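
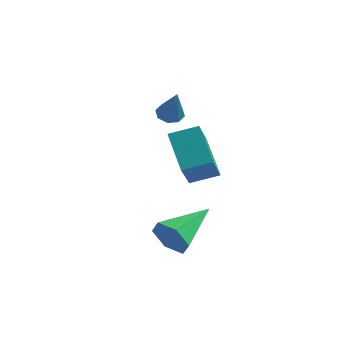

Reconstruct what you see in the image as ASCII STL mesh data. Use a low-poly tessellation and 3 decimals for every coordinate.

solid 
facet normal -0.758 -0.582 -0.296
outer loop
vertex -1.439 0.182 0.225
vertex -1.789 1.242 -0.963
vertex -0.422 -0.624 -0.794
endloop
endfacet
facet normal 0.214 -0.651 0.729
outer loop
vertex 0.389 -0.002 -0.477
vertex -1.439 0.182 0.225
vertex -0.422 -0.624 -0.794
endloop
endfacet
facet normal -0.757 -0.582 -0.297
outer loop
vertex -0.422 -0.624 -0.794
vertex -1.789 1.242 -0.963
vertex -0.771 0.436 -1.982
endloop
endfacet
facet normal 0.616 -0.489 -0.617
outer loop
vertex -0.771 0.436 -1.982
vertex 0.389 -0.002 -0.477
vertex -0.422 -0.624 -0.794
endloop
endfacet
facet normal -0.616 0.489 0.618
outer loop
vertex -1.439 0.182 0.225
vertex -0.978 1.864 -0.646
vertex -1.789 1.242 -0.963
endloop
endfacet
facet normal 0.214 -0.650 0.729
outer loop
vertex -0.629 0.804 0.542
vertex -1.439 0.182 0.225
vertex 0.389 -0.002 -0.477
endloop
endfacet
facet normal -0.617 0.489 0.617
outer loop
vertex -0.629 0.804 0.542
vertex -0.978 1.864 -0.646
vertex -1.439 0.182 0.225
endloop
endfacet
facet normal -0.214 0.651 -0.729
outer loop
vertex -1.789 1.242 -0.963
vertex -0.978 1.864 -0.646
vertex -0.771 0.436 -1.982
endloop
endfacet
facet normal 0.617 -0.488 -0.617
outer loop
vertex 0.039 1.058 -1.665
vertex 0.389 -0.002 -0.477
vertex -0.771 0.436 -1.982
endloop
endfacet
facet normal -0.214 0.651 -0.729
outer loop
vertex -0.771 0.436 -1.982
vertex -0.978 1.864 -0.646
vertex 0.039 1.058 -1.665
endloop
endfacet
facet normal 0.757 0.582 0.296
outer loop
vertex 0.039 1.058 -1.665
vertex -0.629 0.804 0.542
vertex 0.389 -0.002 -0.477
endloop
endfacet
facet normal 0.758 0.581 0.296
outer loop
vertex -0.978 1.864 -0.646
vertex -0.629 0.804 0.542
vertex 0.039 1.058 -1.665
endloop
endfacet
facet normal -0.403 0.333 -0.852
outer loop
vertex -2.385 2.368 -0.399
vertex -2.806 2.506 -0.146
vertex -2.366 2.734 -0.265
endloop
endfacet
facet normal 0.993 -0.009 -0.115
outer loop
vertex -2.385 2.368 -0.399
vertex -2.366 2.734 -0.265
vertex -2.214 2.014 1.106
endloop
endfacet
facet normal -0.403 0.334 -0.852
outer loop
vertex -2.366 2.734 -0.265
vertex -2.806 2.506 -0.146
vertex -2.605 2.966 -0.061
endloop
endfacet
facet normal 0.771 0.595 0.227
outer loop
vertex -2.366 2.734 -0.265
vertex -2.605 2.966 -0.061
vertex -2.214 2.014 1.106
endloop
endfacet
facet normal -0.403 0.334 -0.852
outer loop
vertex -2.605 2.966 -0.061
vertex -2.806 2.506 -0.146
vertex -2.962 2.928 0.093
endloop
endfacet
facet normal 0.170 0.791 0.588
outer loop
vertex -2.605 2.966 -0.061
vertex -2.962 2.928 0.093
vertex -2.214 2.014 1.106
endloop
endfacet
facet normal -0.404 0.333 -0.852
outer loop
vertex -2.962 2.928 0.093
vertex -2.806 2.506 -0.146
vertex -3.227 2.643 0.107
endloop
endfacet
facet normal -0.459 0.464 0.758
outer loop
vertex -2.962 2.928 0.093
vertex -3.227 2.643 0.107
vertex -2.214 2.014 1.106
endloop
endfacet
facet normal -0.403 0.335 -0.852
outer loop
vertex -3.227 2.643 0.107
vertex -2.806 2.506 -0.146
vertex -3.246 2.277 -0.028
endloop
endfacet
facet normal -0.747 -0.195 0.635
outer loop
vertex -3.227 2.643 0.107
vertex -3.246 2.277 -0.028
vertex -2.214 2.014 1.106
endloop
endfacet
facet normal -0.403 0.335 -0.852
outer loop
vertex -3.246 2.277 -0.028
vertex -2.806 2.506 -0.146
vertex -3.008 2.045 -0.232
endloop
endfacet
facet normal -0.526 -0.798 0.294
outer loop
vertex -3.246 2.277 -0.028
vertex -3.008 2.045 -0.232
vertex -2.214 2.014 1.106
endloop
endfacet
facet normal -0.401 0.335 -0.853
outer loop
vertex -3.008 2.045 -0.232
vertex -2.806 2.506 -0.146
vertex -2.651 2.083 -0.385
endloop
endfacet
facet normal 0.077 -0.995 -0.068
outer loop
vertex -3.008 2.045 -0.232
vertex -2.651 2.083 -0.385
vertex -2.214 2.014 1.106
endloop
endfacet
facet normal -0.403 0.334 -0.852
outer loop
vertex -2.651 2.083 -0.385
vertex -2.806 2.506 -0.146
vertex -2.385 2.368 -0.399
endloop
endfacet
facet normal 0.704 -0.669 -0.237
outer loop
vertex -2.651 2.083 -0.385
vertex -2.385 2.368 -0.399
vertex -2.214 2.014 1.106
endloop
endfacet
facet normal -0.170 -0.942 -0.289
outer loop
vertex 0.56 -2.093 -3.602
vertex 0.178 -2.225 -2.947
vertex -0.199 -1.967 -3.567
endloop
endfacet
facet normal 0.060 0.585 -0.809
outer loop
vertex 0.56 -2.093 -3.602
vertex -0.199 -1.967 -3.567
vertex 0.502 -0.415 -2.393
endloop
endfacet
facet normal -0.169 -0.942 -0.290
outer loop
vertex -0.199 -1.967 -3.567
vertex 0.178 -2.225 -2.947
vertex -0.581 -2.1 -2.912
endloop
endfacet
facet normal -0.749 0.580 -0.319
outer loop
vertex -0.199 -1.967 -3.567
vertex -0.581 -2.1 -2.912
vertex 0.502 -0.415 -2.393
endloop
endfacet
facet normal -0.169 -0.943 -0.288
outer loop
vertex -0.581 -2.1 -2.912
vertex 0.178 -2.225 -2.947
vertex -0.204 -2.357 -2.292
endloop
endfacet
facet normal -0.753 0.304 0.584
outer loop
vertex -0.581 -2.1 -2.912
vertex -0.204 -2.357 -2.292
vertex 0.502 -0.415 -2.393
endloop
endfacet
facet normal -0.169 -0.943 -0.288
outer loop
vertex -0.204 -2.357 -2.292
vertex 0.178 -2.225 -2.947
vertex 0.555 -2.482 -2.327
endloop
endfacet
facet normal 0.051 0.033 0.998
outer loop
vertex -0.204 -2.357 -2.292
vertex 0.555 -2.482 -2.327
vertex 0.502 -0.415 -2.393
endloop
endfacet
facet normal -0.169 -0.943 -0.288
outer loop
vertex 0.555 -2.482 -2.327
vertex 0.178 -2.225 -2.947
vertex 0.937 -2.35 -2.982
endloop
endfacet
facet normal 0.860 0.038 0.509
outer loop
vertex 0.555 -2.482 -2.327
vertex 0.937 -2.35 -2.982
vertex 0.502 -0.415 -2.393
endloop
endfacet
facet normal -0.169 -0.943 -0.288
outer loop
vertex 0.937 -2.35 -2.982
vertex 0.178 -2.225 -2.947
vertex 0.56 -2.093 -3.602
endloop
endfacet
facet normal 0.863 0.314 -0.395
outer loop
vertex 0.937 -2.35 -2.982
vertex 0.56 -2.093 -3.602
vertex 0.502 -0.415 -2.393
endloop
endfacet

endsolid


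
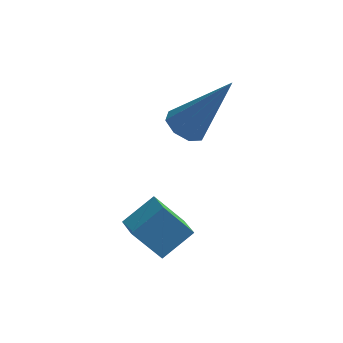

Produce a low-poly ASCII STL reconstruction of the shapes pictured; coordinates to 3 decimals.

solid 
facet normal -0.624 -0.084 0.777
outer loop
vertex -0.713 -0.723 -1.032
vertex -1.131 -0.056 -1.296
vertex -1.364 -1.366 -1.624
endloop
endfacet
facet normal 0.504 -0.803 0.318
outer loop
vertex -0.609 -1.264 -2.564
vertex -0.713 -0.723 -1.032
vertex -1.364 -1.366 -1.624
endloop
endfacet
facet normal -0.624 -0.084 0.777
outer loop
vertex -1.364 -1.366 -1.624
vertex -1.131 -0.056 -1.296
vertex -1.782 -0.699 -1.888
endloop
endfacet
facet normal -0.597 -0.590 -0.544
outer loop
vertex -1.782 -0.699 -1.888
vertex -0.609 -1.264 -2.564
vertex -1.364 -1.366 -1.624
endloop
endfacet
facet normal 0.597 0.590 0.544
outer loop
vertex -0.713 -0.723 -1.032
vertex -0.376 0.046 -2.236
vertex -1.131 -0.056 -1.296
endloop
endfacet
facet normal 0.504 -0.803 0.318
outer loop
vertex 0.042 -0.621 -1.972
vertex -0.713 -0.723 -1.032
vertex -0.609 -1.264 -2.564
endloop
endfacet
facet normal 0.597 0.590 0.544
outer loop
vertex 0.042 -0.621 -1.972
vertex -0.376 0.046 -2.236
vertex -0.713 -0.723 -1.032
endloop
endfacet
facet normal -0.504 0.803 -0.318
outer loop
vertex -1.131 -0.056 -1.296
vertex -0.376 0.046 -2.236
vertex -1.782 -0.699 -1.888
endloop
endfacet
facet normal -0.597 -0.590 -0.544
outer loop
vertex -1.027 -0.597 -2.828
vertex -0.609 -1.264 -2.564
vertex -1.782 -0.699 -1.888
endloop
endfacet
facet normal -0.504 0.803 -0.318
outer loop
vertex -1.782 -0.699 -1.888
vertex -0.376 0.046 -2.236
vertex -1.027 -0.597 -2.828
endloop
endfacet
facet normal 0.624 0.084 -0.777
outer loop
vertex -1.027 -0.597 -2.828
vertex 0.042 -0.621 -1.972
vertex -0.609 -1.264 -2.564
endloop
endfacet
facet normal 0.624 0.084 -0.777
outer loop
vertex -0.376 0.046 -2.236
vertex 0.042 -0.621 -1.972
vertex -1.027 -0.597 -2.828
endloop
endfacet
facet normal -0.541 -0.117 -0.833
outer loop
vertex -0.406 2.055 -0.736
vertex -0.903 2.284 -0.445
vertex -0.44 2.526 -0.78
endloop
endfacet
facet normal 0.949 0.039 -0.314
outer loop
vertex -0.406 2.055 -0.736
vertex -0.44 2.526 -0.78
vertex 0.263 2.536 1.345
endloop
endfacet
facet normal -0.542 -0.115 -0.832
outer loop
vertex -0.44 2.526 -0.78
vertex -0.903 2.284 -0.445
vertex -0.745 2.856 -0.627
endloop
endfacet
facet normal 0.662 0.715 -0.222
outer loop
vertex -0.44 2.526 -0.78
vertex -0.745 2.856 -0.627
vertex 0.263 2.536 1.345
endloop
endfacet
facet normal -0.541 -0.116 -0.833
outer loop
vertex -0.745 2.856 -0.627
vertex -0.903 2.284 -0.445
vertex -1.143 2.851 -0.368
endloop
endfacet
facet normal 0.069 0.990 0.125
outer loop
vertex -0.745 2.856 -0.627
vertex -1.143 2.851 -0.368
vertex 0.263 2.536 1.345
endloop
endfacet
facet normal -0.544 -0.117 -0.831
outer loop
vertex -1.143 2.851 -0.368
vertex -0.903 2.284 -0.445
vertex -1.399 2.514 -0.153
endloop
endfacet
facet normal -0.482 0.701 0.525
outer loop
vertex -1.143 2.851 -0.368
vertex -1.399 2.514 -0.153
vertex 0.263 2.536 1.345
endloop
endfacet
facet normal -0.543 -0.115 -0.832
outer loop
vertex -1.399 2.514 -0.153
vertex -0.903 2.284 -0.445
vertex -1.365 2.043 -0.11
endloop
endfacet
facet normal -0.670 0.019 0.743
outer loop
vertex -1.399 2.514 -0.153
vertex -1.365 2.043 -0.11
vertex 0.263 2.536 1.345
endloop
endfacet
facet normal -0.542 -0.118 -0.832
outer loop
vertex -1.365 2.043 -0.11
vertex -0.903 2.284 -0.445
vertex -1.06 1.713 -0.262
endloop
endfacet
facet normal -0.384 -0.655 0.651
outer loop
vertex -1.365 2.043 -0.11
vertex -1.06 1.713 -0.262
vertex 0.263 2.536 1.345
endloop
endfacet
facet normal -0.542 -0.118 -0.832
outer loop
vertex -1.06 1.713 -0.262
vertex -0.903 2.284 -0.445
vertex -0.662 1.718 -0.522
endloop
endfacet
facet normal 0.210 -0.930 0.303
outer loop
vertex -1.06 1.713 -0.262
vertex -0.662 1.718 -0.522
vertex 0.263 2.536 1.345
endloop
endfacet
facet normal -0.541 -0.117 -0.832
outer loop
vertex -0.662 1.718 -0.522
vertex -0.903 2.284 -0.445
vertex -0.406 2.055 -0.736
endloop
endfacet
facet normal 0.762 -0.640 -0.097
outer loop
vertex -0.662 1.718 -0.522
vertex -0.406 2.055 -0.736
vertex 0.263 2.536 1.345
endloop
endfacet

endsolid


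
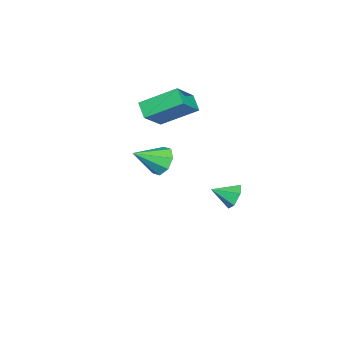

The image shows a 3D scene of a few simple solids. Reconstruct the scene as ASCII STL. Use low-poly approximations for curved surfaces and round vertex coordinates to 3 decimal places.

solid 
facet normal -0.630 -0.500 0.595
outer loop
vertex -2.771 -2.953 4.181
vertex -4.072 -2.608 3.094
vertex -2.373 -4.672 3.157
endloop
endfacet
facet normal 0.752 -0.200 0.628
outer loop
vertex -1.768 -4.192 2.586
vertex -2.771 -2.953 4.181
vertex -2.373 -4.672 3.157
endloop
endfacet
facet normal -0.630 -0.500 0.595
outer loop
vertex -2.373 -4.672 3.157
vertex -4.072 -2.608 3.094
vertex -3.674 -4.327 2.07
endloop
endfacet
facet normal 0.195 -0.843 -0.501
outer loop
vertex -3.674 -4.327 2.07
vertex -1.768 -4.192 2.586
vertex -2.373 -4.672 3.157
endloop
endfacet
facet normal -0.195 0.843 0.501
outer loop
vertex -2.771 -2.953 4.181
vertex -3.467 -2.128 2.523
vertex -4.072 -2.608 3.094
endloop
endfacet
facet normal 0.752 -0.200 0.628
outer loop
vertex -2.166 -2.473 3.61
vertex -2.771 -2.953 4.181
vertex -1.768 -4.192 2.586
endloop
endfacet
facet normal -0.195 0.843 0.501
outer loop
vertex -2.166 -2.473 3.61
vertex -3.467 -2.128 2.523
vertex -2.771 -2.953 4.181
endloop
endfacet
facet normal -0.752 0.200 -0.628
outer loop
vertex -4.072 -2.608 3.094
vertex -3.467 -2.128 2.523
vertex -3.674 -4.327 2.07
endloop
endfacet
facet normal 0.195 -0.843 -0.501
outer loop
vertex -3.069 -3.847 1.499
vertex -1.768 -4.192 2.586
vertex -3.674 -4.327 2.07
endloop
endfacet
facet normal -0.752 0.200 -0.628
outer loop
vertex -3.674 -4.327 2.07
vertex -3.467 -2.128 2.523
vertex -3.069 -3.847 1.499
endloop
endfacet
facet normal 0.630 0.500 -0.595
outer loop
vertex -3.069 -3.847 1.499
vertex -2.166 -2.473 3.61
vertex -1.768 -4.192 2.586
endloop
endfacet
facet normal 0.630 0.500 -0.595
outer loop
vertex -3.467 -2.128 2.523
vertex -2.166 -2.473 3.61
vertex -3.069 -3.847 1.499
endloop
endfacet
facet normal -0.550 0.660 -0.512
outer loop
vertex 2.436 -2.374 1.789
vertex 2.207 -2.032 2.475
vertex 2.813 -1.924 1.964
endloop
endfacet
facet normal 0.747 -0.428 -0.508
outer loop
vertex 2.436 -2.374 1.789
vertex 2.813 -1.924 1.964
vertex 3.053 -3.048 3.265
endloop
endfacet
facet normal -0.549 0.661 -0.512
outer loop
vertex 2.813 -1.924 1.964
vertex 2.207 -2.032 2.475
vertex 2.835 -1.538 2.439
endloop
endfacet
facet normal 0.990 0.082 -0.112
outer loop
vertex 2.813 -1.924 1.964
vertex 2.835 -1.538 2.439
vertex 3.053 -3.048 3.265
endloop
endfacet
facet normal -0.549 0.660 -0.513
outer loop
vertex 2.835 -1.538 2.439
vertex 2.207 -2.032 2.475
vertex 2.489 -1.441 2.934
endloop
endfacet
facet normal 0.792 0.377 0.480
outer loop
vertex 2.835 -1.538 2.439
vertex 2.489 -1.441 2.934
vertex 3.053 -3.048 3.265
endloop
endfacet
facet normal -0.549 0.660 -0.512
outer loop
vertex 2.489 -1.441 2.934
vertex 2.207 -2.032 2.475
vertex 1.978 -1.69 3.161
endloop
endfacet
facet normal 0.270 0.284 0.920
outer loop
vertex 2.489 -1.441 2.934
vertex 1.978 -1.69 3.161
vertex 3.053 -3.048 3.265
endloop
endfacet
facet normal -0.550 0.660 -0.512
outer loop
vertex 1.978 -1.69 3.161
vertex 2.207 -2.032 2.475
vertex 1.601 -2.14 2.986
endloop
endfacet
facet normal -0.272 -0.142 0.952
outer loop
vertex 1.978 -1.69 3.161
vertex 1.601 -2.14 2.986
vertex 3.053 -3.048 3.265
endloop
endfacet
facet normal -0.550 0.659 -0.513
outer loop
vertex 1.601 -2.14 2.986
vertex 2.207 -2.032 2.475
vertex 1.579 -2.527 2.512
endloop
endfacet
facet normal -0.515 -0.652 0.556
outer loop
vertex 1.601 -2.14 2.986
vertex 1.579 -2.527 2.512
vertex 3.053 -3.048 3.265
endloop
endfacet
facet normal -0.550 0.659 -0.513
outer loop
vertex 1.579 -2.527 2.512
vertex 2.207 -2.032 2.475
vertex 1.925 -2.624 2.016
endloop
endfacet
facet normal -0.317 -0.948 -0.036
outer loop
vertex 1.579 -2.527 2.512
vertex 1.925 -2.624 2.016
vertex 3.053 -3.048 3.265
endloop
endfacet
facet normal -0.550 0.659 -0.512
outer loop
vertex 1.925 -2.624 2.016
vertex 2.207 -2.032 2.475
vertex 2.436 -2.374 1.789
endloop
endfacet
facet normal 0.206 -0.855 -0.477
outer loop
vertex 1.925 -2.624 2.016
vertex 2.436 -2.374 1.789
vertex 3.053 -3.048 3.265
endloop
endfacet
facet normal -0.287 0.862 -0.418
outer loop
vertex -2.67 -0.449 -3.273
vertex -3.002 -0.253 -2.641
vertex -2.294 -0.074 -2.758
endloop
endfacet
facet normal 0.851 -0.418 -0.318
outer loop
vertex -2.67 -0.449 -3.273
vertex -2.294 -0.074 -2.758
vertex -2.658 -1.287 -2.139
endloop
endfacet
facet normal -0.287 0.862 -0.418
outer loop
vertex -2.294 -0.074 -2.758
vertex -3.002 -0.253 -2.641
vertex -2.626 0.122 -2.126
endloop
endfacet
facet normal 0.882 -0.024 0.471
outer loop
vertex -2.294 -0.074 -2.758
vertex -2.626 0.122 -2.126
vertex -2.658 -1.287 -2.139
endloop
endfacet
facet normal -0.287 0.862 -0.418
outer loop
vertex -2.626 0.122 -2.126
vertex -3.002 -0.253 -2.641
vertex -3.334 -0.057 -2.009
endloop
endfacet
facet normal 0.166 -0.013 0.986
outer loop
vertex -2.626 0.122 -2.126
vertex -3.334 -0.057 -2.009
vertex -2.658 -1.287 -2.139
endloop
endfacet
facet normal -0.287 0.862 -0.418
outer loop
vertex -3.334 -0.057 -2.009
vertex -3.002 -0.253 -2.641
vertex -3.711 -0.432 -2.524
endloop
endfacet
facet normal -0.581 -0.394 0.712
outer loop
vertex -3.334 -0.057 -2.009
vertex -3.711 -0.432 -2.524
vertex -2.658 -1.287 -2.139
endloop
endfacet
facet normal -0.287 0.862 -0.418
outer loop
vertex -3.711 -0.432 -2.524
vertex -3.002 -0.253 -2.641
vertex -3.379 -0.628 -3.156
endloop
endfacet
facet normal -0.611 -0.788 -0.077
outer loop
vertex -3.711 -0.432 -2.524
vertex -3.379 -0.628 -3.156
vertex -2.658 -1.287 -2.139
endloop
endfacet
facet normal -0.287 0.862 -0.418
outer loop
vertex -3.379 -0.628 -3.156
vertex -3.002 -0.253 -2.641
vertex -2.67 -0.449 -3.273
endloop
endfacet
facet normal 0.104 -0.799 -0.592
outer loop
vertex -3.379 -0.628 -3.156
vertex -2.67 -0.449 -3.273
vertex -2.658 -1.287 -2.139
endloop
endfacet

endsolid


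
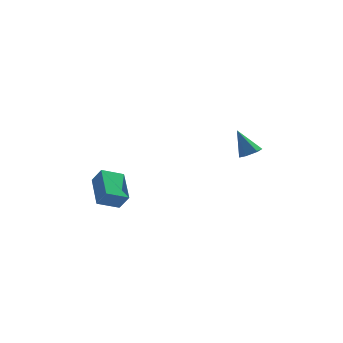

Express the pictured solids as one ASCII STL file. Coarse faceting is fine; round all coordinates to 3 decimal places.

solid 
facet normal -0.463 0.305 -0.832
outer loop
vertex -4.656 -1.755 -3.093
vertex -3.431 -1.399 -3.644
vertex -4.463 -3.663 -3.899
endloop
endfacet
facet normal -0.881 -0.257 0.397
outer loop
vertex -3.949 -4.001 -2.976
vertex -4.656 -1.755 -3.093
vertex -4.463 -3.663 -3.899
endloop
endfacet
facet normal -0.464 0.305 -0.832
outer loop
vertex -4.463 -3.663 -3.899
vertex -3.431 -1.399 -3.644
vertex -3.238 -3.306 -4.451
endloop
endfacet
facet normal 0.093 -0.917 -0.387
outer loop
vertex -3.238 -3.306 -4.451
vertex -3.949 -4.001 -2.976
vertex -4.463 -3.663 -3.899
endloop
endfacet
facet normal -0.092 0.917 0.387
outer loop
vertex -4.656 -1.755 -3.093
vertex -2.917 -1.737 -2.721
vertex -3.431 -1.399 -3.644
endloop
endfacet
facet normal -0.882 -0.257 0.396
outer loop
vertex -4.142 -2.094 -2.169
vertex -4.656 -1.755 -3.093
vertex -3.949 -4.001 -2.976
endloop
endfacet
facet normal -0.092 0.917 0.388
outer loop
vertex -4.142 -2.094 -2.169
vertex -2.917 -1.737 -2.721
vertex -4.656 -1.755 -3.093
endloop
endfacet
facet normal 0.881 0.257 -0.397
outer loop
vertex -3.431 -1.399 -3.644
vertex -2.917 -1.737 -2.721
vertex -3.238 -3.306 -4.451
endloop
endfacet
facet normal 0.092 -0.917 -0.388
outer loop
vertex -2.724 -3.645 -3.527
vertex -3.949 -4.001 -2.976
vertex -3.238 -3.306 -4.451
endloop
endfacet
facet normal 0.882 0.257 -0.396
outer loop
vertex -3.238 -3.306 -4.451
vertex -2.917 -1.737 -2.721
vertex -2.724 -3.645 -3.527
endloop
endfacet
facet normal 0.463 -0.305 0.832
outer loop
vertex -2.724 -3.645 -3.527
vertex -4.142 -2.094 -2.169
vertex -3.949 -4.001 -2.976
endloop
endfacet
facet normal 0.464 -0.305 0.832
outer loop
vertex -2.917 -1.737 -2.721
vertex -4.142 -2.094 -2.169
vertex -2.724 -3.645 -3.527
endloop
endfacet
facet normal 0.399 -0.351 -0.847
outer loop
vertex 4.271 -4.163 0.175
vertex 3.657 -4.255 -0.076
vertex 3.973 -3.672 -0.169
endloop
endfacet
facet normal 0.628 0.665 0.405
outer loop
vertex 4.271 -4.163 0.175
vertex 3.973 -3.672 -0.169
vertex 2.983 -3.665 1.356
endloop
endfacet
facet normal 0.398 -0.351 -0.847
outer loop
vertex 3.973 -3.672 -0.169
vertex 3.657 -4.255 -0.076
vertex 3.358 -3.764 -0.42
endloop
endfacet
facet normal -0.116 0.990 -0.080
outer loop
vertex 3.973 -3.672 -0.169
vertex 3.358 -3.764 -0.42
vertex 2.983 -3.665 1.356
endloop
endfacet
facet normal 0.399 -0.350 -0.847
outer loop
vertex 3.358 -3.764 -0.42
vertex 3.657 -4.255 -0.076
vertex 3.043 -4.348 -0.327
endloop
endfacet
facet normal -0.874 0.438 -0.209
outer loop
vertex 3.358 -3.764 -0.42
vertex 3.043 -4.348 -0.327
vertex 2.983 -3.665 1.356
endloop
endfacet
facet normal 0.399 -0.349 -0.848
outer loop
vertex 3.043 -4.348 -0.327
vertex 3.657 -4.255 -0.076
vertex 3.342 -4.839 0.016
endloop
endfacet
facet normal -0.887 -0.438 0.146
outer loop
vertex 3.043 -4.348 -0.327
vertex 3.342 -4.839 0.016
vertex 2.983 -3.665 1.356
endloop
endfacet
facet normal 0.399 -0.349 -0.848
outer loop
vertex 3.342 -4.839 0.016
vertex 3.657 -4.255 -0.076
vertex 3.956 -4.747 0.267
endloop
endfacet
facet normal -0.143 -0.763 0.630
outer loop
vertex 3.342 -4.839 0.016
vertex 3.956 -4.747 0.267
vertex 2.983 -3.665 1.356
endloop
endfacet
facet normal 0.399 -0.349 -0.848
outer loop
vertex 3.956 -4.747 0.267
vertex 3.657 -4.255 -0.076
vertex 4.271 -4.163 0.175
endloop
endfacet
facet normal 0.615 -0.212 0.760
outer loop
vertex 3.956 -4.747 0.267
vertex 4.271 -4.163 0.175
vertex 2.983 -3.665 1.356
endloop
endfacet

endsolid


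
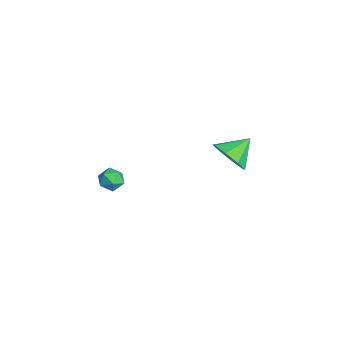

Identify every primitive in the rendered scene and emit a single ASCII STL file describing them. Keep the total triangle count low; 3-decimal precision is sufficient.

solid 
facet normal 0.284 -0.802 -0.526
outer loop
vertex 0.29 2.381 -2.053
vertex -0.537 1.867 -1.716
vertex -0.335 2.47 -2.526
endloop
endfacet
facet normal 0.292 0.933 -0.211
outer loop
vertex 0.29 2.381 -2.053
vertex -0.335 2.47 -2.526
vertex -0.943 3.013 -0.964
endloop
endfacet
facet normal 0.283 -0.802 -0.526
outer loop
vertex -0.335 2.47 -2.526
vertex -0.537 1.867 -1.716
vertex -1.077 2.207 -2.525
endloop
endfacet
facet normal -0.304 0.857 -0.416
outer loop
vertex -0.335 2.47 -2.526
vertex -1.077 2.207 -2.525
vertex -0.943 3.013 -0.964
endloop
endfacet
facet normal 0.284 -0.802 -0.526
outer loop
vertex -1.077 2.207 -2.525
vertex -0.537 1.867 -1.716
vertex -1.504 1.744 -2.05
endloop
endfacet
facet normal -0.816 0.539 -0.208
outer loop
vertex -1.077 2.207 -2.525
vertex -1.504 1.744 -2.05
vertex -0.943 3.013 -0.964
endloop
endfacet
facet normal 0.284 -0.801 -0.527
outer loop
vertex -1.504 1.744 -2.05
vertex -0.537 1.867 -1.716
vertex -1.364 1.353 -1.38
endloop
endfacet
facet normal -0.942 0.165 0.293
outer loop
vertex -1.504 1.744 -2.05
vertex -1.364 1.353 -1.38
vertex -0.943 3.013 -0.964
endloop
endfacet
facet normal 0.284 -0.801 -0.527
outer loop
vertex -1.364 1.353 -1.38
vertex -0.537 1.867 -1.716
vertex -0.74 1.263 -0.907
endloop
endfacet
facet normal -0.608 -0.045 0.793
outer loop
vertex -1.364 1.353 -1.38
vertex -0.74 1.263 -0.907
vertex -0.943 3.013 -0.964
endloop
endfacet
facet normal 0.284 -0.801 -0.527
outer loop
vertex -0.74 1.263 -0.907
vertex -0.537 1.867 -1.716
vertex 0.003 1.527 -0.908
endloop
endfacet
facet normal -0.010 0.031 0.999
outer loop
vertex -0.74 1.263 -0.907
vertex 0.003 1.527 -0.908
vertex -0.943 3.013 -0.964
endloop
endfacet
facet normal 0.283 -0.802 -0.527
outer loop
vertex 0.003 1.527 -0.908
vertex -0.537 1.867 -1.716
vertex 0.43 1.99 -1.383
endloop
endfacet
facet normal 0.502 0.349 0.791
outer loop
vertex 0.003 1.527 -0.908
vertex 0.43 1.99 -1.383
vertex -0.943 3.013 -0.964
endloop
endfacet
facet normal 0.283 -0.801 -0.527
outer loop
vertex 0.43 1.99 -1.383
vertex -0.537 1.867 -1.716
vertex 0.29 2.381 -2.053
endloop
endfacet
facet normal 0.627 0.723 0.291
outer loop
vertex 0.43 1.99 -1.383
vertex 0.29 2.381 -2.053
vertex -0.943 3.013 -0.964
endloop
endfacet
facet normal -0.868 0.454 0.199
outer loop
vertex 0.428 -3.352 -0.813
vertex 0.101 -3.85 -1.103
vertex 0.236 -3.876 -0.455
endloop
endfacet
facet normal -0.379 0.613 0.693
outer loop
vertex 0.428 -3.352 -0.813
vertex 0.236 -3.876 -0.455
vertex 0.836 -3.611 -0.361
endloop
endfacet
facet normal 0.178 0.915 0.363
outer loop
vertex 0.428 -3.352 -0.813
vertex 0.836 -3.611 -0.361
vertex 1.072 -3.423 -0.95
endloop
endfacet
facet normal 0.033 0.942 -0.334
outer loop
vertex 0.428 -3.352 -0.813
vertex 1.072 -3.423 -0.95
vertex 0.618 -3.57 -1.409
endloop
endfacet
facet normal -0.614 0.657 -0.436
outer loop
vertex 0.428 -3.352 -0.813
vertex 0.618 -3.57 -1.409
vertex 0.101 -3.85 -1.103
endloop
endfacet
facet normal -0.156 0.003 0.988
outer loop
vertex 0.836 -3.611 -0.361
vertex 0.236 -3.876 -0.455
vertex 0.762 -4.27 -0.371
endloop
endfacet
facet normal -0.948 -0.256 0.187
outer loop
vertex 0.236 -3.876 -0.455
vertex 0.101 -3.85 -1.103
vertex 0.308 -4.417 -0.83
endloop
endfacet
facet normal -0.537 0.073 -0.840
outer loop
vertex 0.101 -3.85 -1.103
vertex 0.618 -3.57 -1.409
vertex 0.544 -4.229 -1.419
endloop
endfacet
facet normal 0.509 0.535 -0.674
outer loop
vertex 0.618 -3.57 -1.409
vertex 1.072 -3.423 -0.95
vertex 1.144 -3.964 -1.325
endloop
endfacet
facet normal 0.744 0.490 0.454
outer loop
vertex 1.072 -3.423 -0.95
vertex 0.836 -3.611 -0.361
vertex 1.279 -3.99 -0.677
endloop
endfacet
facet normal -0.033 -0.942 0.334
outer loop
vertex 0.952 -4.488 -0.967
vertex 0.762 -4.27 -0.371
vertex 0.308 -4.417 -0.83
endloop
endfacet
facet normal -0.178 -0.915 -0.363
outer loop
vertex 0.952 -4.488 -0.967
vertex 0.308 -4.417 -0.83
vertex 0.544 -4.229 -1.419
endloop
endfacet
facet normal 0.379 -0.613 -0.693
outer loop
vertex 0.952 -4.488 -0.967
vertex 0.544 -4.229 -1.419
vertex 1.144 -3.964 -1.325
endloop
endfacet
facet normal 0.868 -0.454 -0.199
outer loop
vertex 0.952 -4.488 -0.967
vertex 1.144 -3.964 -1.325
vertex 1.279 -3.99 -0.677
endloop
endfacet
facet normal 0.614 -0.657 0.436
outer loop
vertex 0.952 -4.488 -0.967
vertex 1.279 -3.99 -0.677
vertex 0.762 -4.27 -0.371
endloop
endfacet
facet normal -0.509 -0.535 0.674
outer loop
vertex 0.308 -4.417 -0.83
vertex 0.762 -4.27 -0.371
vertex 0.236 -3.876 -0.455
endloop
endfacet
facet normal -0.744 -0.490 -0.454
outer loop
vertex 0.544 -4.229 -1.419
vertex 0.308 -4.417 -0.83
vertex 0.101 -3.85 -1.103
endloop
endfacet
facet normal 0.156 -0.003 -0.988
outer loop
vertex 1.144 -3.964 -1.325
vertex 0.544 -4.229 -1.419
vertex 0.618 -3.57 -1.409
endloop
endfacet
facet normal 0.948 0.256 -0.187
outer loop
vertex 1.279 -3.99 -0.677
vertex 1.144 -3.964 -1.325
vertex 1.072 -3.423 -0.95
endloop
endfacet
facet normal 0.537 -0.073 0.840
outer loop
vertex 0.762 -4.27 -0.371
vertex 1.279 -3.99 -0.677
vertex 0.836 -3.611 -0.361
endloop
endfacet

endsolid


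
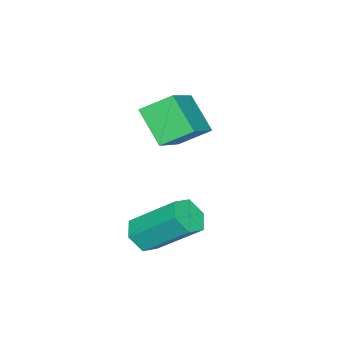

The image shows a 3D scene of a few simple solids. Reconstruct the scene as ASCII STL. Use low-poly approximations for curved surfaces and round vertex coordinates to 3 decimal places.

solid 
facet normal 0.128 -0.752 -0.646
outer loop
vertex 3.479 2.803 -1.427
vertex 2.906 2.435 -1.112
vertex 2.781 2.904 -1.683
endloop
endfacet
facet normal 0.344 0.645 -0.683
outer loop
vertex 3.479 2.803 -1.427
vertex 2.781 2.904 -1.683
vertex 3.206 4.413 -0.044
endloop
endfacet
facet normal 0.345 0.644 -0.683
outer loop
vertex 3.206 4.413 -0.044
vertex 2.781 2.904 -1.683
vertex 2.509 4.515 -0.3
endloop
endfacet
facet normal -0.127 0.753 0.646
outer loop
vertex 3.206 4.413 -0.044
vertex 2.509 4.515 -0.3
vertex 2.634 4.045 0.272
endloop
endfacet
facet normal 0.126 -0.753 -0.646
outer loop
vertex 2.781 2.904 -1.683
vertex 2.906 2.435 -1.112
vertex 2.209 2.537 -1.367
endloop
endfacet
facet normal -0.634 0.440 -0.637
outer loop
vertex 2.781 2.904 -1.683
vertex 2.209 2.537 -1.367
vertex 2.509 4.515 -0.3
endloop
endfacet
facet normal -0.633 0.440 -0.637
outer loop
vertex 2.509 4.515 -0.3
vertex 2.209 2.537 -1.367
vertex 1.936 4.147 0.016
endloop
endfacet
facet normal -0.127 0.753 0.646
outer loop
vertex 2.509 4.515 -0.3
vertex 1.936 4.147 0.016
vertex 2.634 4.045 0.272
endloop
endfacet
facet normal 0.127 -0.752 -0.647
outer loop
vertex 2.209 2.537 -1.367
vertex 2.906 2.435 -1.112
vertex 2.334 2.067 -0.796
endloop
endfacet
facet normal -0.978 -0.205 0.045
outer loop
vertex 2.209 2.537 -1.367
vertex 2.334 2.067 -0.796
vertex 1.936 4.147 0.016
endloop
endfacet
facet normal -0.978 -0.205 0.045
outer loop
vertex 1.936 4.147 0.016
vertex 2.334 2.067 -0.796
vertex 2.061 3.677 0.587
endloop
endfacet
facet normal -0.127 0.752 0.647
outer loop
vertex 1.936 4.147 0.016
vertex 2.061 3.677 0.587
vertex 2.634 4.045 0.272
endloop
endfacet
facet normal 0.127 -0.753 -0.646
outer loop
vertex 2.334 2.067 -0.796
vertex 2.906 2.435 -1.112
vertex 3.031 1.965 -0.54
endloop
endfacet
facet normal -0.345 -0.645 0.682
outer loop
vertex 2.334 2.067 -0.796
vertex 3.031 1.965 -0.54
vertex 2.061 3.677 0.587
endloop
endfacet
facet normal -0.344 -0.644 0.683
outer loop
vertex 2.061 3.677 0.587
vertex 3.031 1.965 -0.54
vertex 2.759 3.576 0.843
endloop
endfacet
facet normal -0.128 0.752 0.646
outer loop
vertex 2.061 3.677 0.587
vertex 2.759 3.576 0.843
vertex 2.634 4.045 0.272
endloop
endfacet
facet normal 0.127 -0.753 -0.646
outer loop
vertex 3.031 1.965 -0.54
vertex 2.906 2.435 -1.112
vertex 3.604 2.333 -0.856
endloop
endfacet
facet normal 0.633 -0.440 0.637
outer loop
vertex 3.031 1.965 -0.54
vertex 3.604 2.333 -0.856
vertex 2.759 3.576 0.843
endloop
endfacet
facet normal 0.634 -0.439 0.637
outer loop
vertex 2.759 3.576 0.843
vertex 3.604 2.333 -0.856
vertex 3.331 3.943 0.527
endloop
endfacet
facet normal -0.126 0.753 0.646
outer loop
vertex 2.759 3.576 0.843
vertex 3.331 3.943 0.527
vertex 2.634 4.045 0.272
endloop
endfacet
facet normal 0.127 -0.752 -0.647
outer loop
vertex 3.604 2.333 -0.856
vertex 2.906 2.435 -1.112
vertex 3.479 2.803 -1.427
endloop
endfacet
facet normal 0.978 0.205 -0.045
outer loop
vertex 3.604 2.333 -0.856
vertex 3.479 2.803 -1.427
vertex 3.331 3.943 0.527
endloop
endfacet
facet normal 0.978 0.205 -0.045
outer loop
vertex 3.331 3.943 0.527
vertex 3.479 2.803 -1.427
vertex 3.206 4.413 -0.044
endloop
endfacet
facet normal -0.127 0.752 0.647
outer loop
vertex 3.331 3.943 0.527
vertex 3.206 4.413 -0.044
vertex 2.634 4.045 0.272
endloop
endfacet
facet normal -0.457 0.722 0.519
outer loop
vertex 0.037 1.725 3.865
vertex 0.447 2.827 2.693
vertex -1.74 1.32 2.863
endloop
endfacet
facet normal -0.247 -0.664 0.706
outer loop
vertex -1.127 0.353 2.167
vertex 0.037 1.725 3.865
vertex -1.74 1.32 2.863
endloop
endfacet
facet normal -0.457 0.722 0.519
outer loop
vertex -1.74 1.32 2.863
vertex 0.447 2.827 2.693
vertex -1.33 2.422 1.691
endloop
endfacet
facet normal -0.854 -0.195 -0.482
outer loop
vertex -1.33 2.422 1.691
vertex -1.127 0.353 2.167
vertex -1.74 1.32 2.863
endloop
endfacet
facet normal 0.854 0.195 0.482
outer loop
vertex 0.037 1.725 3.865
vertex 1.06 1.86 1.997
vertex 0.447 2.827 2.693
endloop
endfacet
facet normal -0.247 -0.664 0.706
outer loop
vertex 0.65 0.758 3.169
vertex 0.037 1.725 3.865
vertex -1.127 0.353 2.167
endloop
endfacet
facet normal 0.854 0.195 0.482
outer loop
vertex 0.65 0.758 3.169
vertex 1.06 1.86 1.997
vertex 0.037 1.725 3.865
endloop
endfacet
facet normal 0.247 0.664 -0.706
outer loop
vertex 0.447 2.827 2.693
vertex 1.06 1.86 1.997
vertex -1.33 2.422 1.691
endloop
endfacet
facet normal -0.854 -0.195 -0.482
outer loop
vertex -0.717 1.455 0.995
vertex -1.127 0.353 2.167
vertex -1.33 2.422 1.691
endloop
endfacet
facet normal 0.247 0.664 -0.706
outer loop
vertex -1.33 2.422 1.691
vertex 1.06 1.86 1.997
vertex -0.717 1.455 0.995
endloop
endfacet
facet normal 0.457 -0.722 -0.519
outer loop
vertex -0.717 1.455 0.995
vertex 0.65 0.758 3.169
vertex -1.127 0.353 2.167
endloop
endfacet
facet normal 0.457 -0.722 -0.519
outer loop
vertex 1.06 1.86 1.997
vertex 0.65 0.758 3.169
vertex -0.717 1.455 0.995
endloop
endfacet

endsolid


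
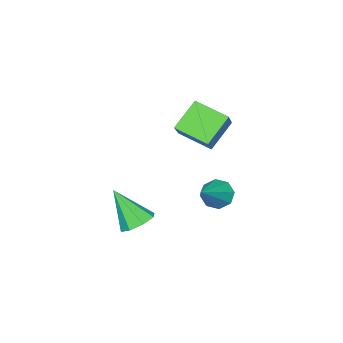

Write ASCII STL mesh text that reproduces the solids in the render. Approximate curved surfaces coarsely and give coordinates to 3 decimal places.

solid 
facet normal -0.083 0.590 -0.803
outer loop
vertex 2.288 2.842 -1.906
vertex 1.606 3.092 -1.652
vertex 2.336 3.318 -1.561
endloop
endfacet
facet normal 0.954 -0.233 0.188
outer loop
vertex 2.288 2.842 -1.906
vertex 2.336 3.318 -1.561
vertex 1.754 2.028 -0.208
endloop
endfacet
facet normal -0.083 0.591 -0.802
outer loop
vertex 2.336 3.318 -1.561
vertex 1.606 3.092 -1.652
vertex 1.957 3.661 -1.269
endloop
endfacet
facet normal 0.738 0.301 0.604
outer loop
vertex 2.336 3.318 -1.561
vertex 1.957 3.661 -1.269
vertex 1.754 2.028 -0.208
endloop
endfacet
facet normal -0.083 0.591 -0.802
outer loop
vertex 1.957 3.661 -1.269
vertex 1.606 3.092 -1.652
vertex 1.371 3.671 -1.201
endloop
endfacet
facet normal 0.107 0.532 0.840
outer loop
vertex 1.957 3.661 -1.269
vertex 1.371 3.671 -1.201
vertex 1.754 2.028 -0.208
endloop
endfacet
facet normal -0.083 0.591 -0.802
outer loop
vertex 1.371 3.671 -1.201
vertex 1.606 3.092 -1.652
vertex 0.923 3.342 -1.397
endloop
endfacet
facet normal -0.569 0.324 0.756
outer loop
vertex 1.371 3.671 -1.201
vertex 0.923 3.342 -1.397
vertex 1.754 2.028 -0.208
endloop
endfacet
facet normal -0.082 0.592 -0.802
outer loop
vertex 0.923 3.342 -1.397
vertex 1.606 3.092 -1.652
vertex 0.875 2.867 -1.743
endloop
endfacet
facet normal -0.893 -0.202 0.401
outer loop
vertex 0.923 3.342 -1.397
vertex 0.875 2.867 -1.743
vertex 1.754 2.028 -0.208
endloop
endfacet
facet normal -0.082 0.592 -0.802
outer loop
vertex 0.875 2.867 -1.743
vertex 1.606 3.092 -1.652
vertex 1.255 2.524 -2.035
endloop
endfacet
facet normal -0.676 -0.736 -0.015
outer loop
vertex 0.875 2.867 -1.743
vertex 1.255 2.524 -2.035
vertex 1.754 2.028 -0.208
endloop
endfacet
facet normal -0.083 0.592 -0.802
outer loop
vertex 1.255 2.524 -2.035
vertex 1.606 3.092 -1.652
vertex 1.84 2.514 -2.103
endloop
endfacet
facet normal -0.046 -0.967 -0.250
outer loop
vertex 1.255 2.524 -2.035
vertex 1.84 2.514 -2.103
vertex 1.754 2.028 -0.208
endloop
endfacet
facet normal -0.081 0.592 -0.801
outer loop
vertex 1.84 2.514 -2.103
vertex 1.606 3.092 -1.652
vertex 2.288 2.842 -1.906
endloop
endfacet
facet normal 0.629 -0.759 -0.166
outer loop
vertex 1.84 2.514 -2.103
vertex 2.288 2.842 -1.906
vertex 1.754 2.028 -0.208
endloop
endfacet
facet normal -0.753 0.068 0.655
outer loop
vertex -1.35 3.475 3.816
vertex -1.649 4.851 3.33
vertex -2.353 2.871 2.726
endloop
endfacet
facet normal 0.201 -0.923 0.327
outer loop
vertex -1.231 2.769 1.75
vertex -1.35 3.475 3.816
vertex -2.353 2.871 2.726
endloop
endfacet
facet normal -0.753 0.068 0.655
outer loop
vertex -2.353 2.871 2.726
vertex -1.649 4.851 3.33
vertex -2.652 4.247 2.239
endloop
endfacet
facet normal -0.627 -0.377 -0.681
outer loop
vertex -2.652 4.247 2.239
vertex -1.231 2.769 1.75
vertex -2.353 2.871 2.726
endloop
endfacet
facet normal 0.627 0.377 0.682
outer loop
vertex -1.35 3.475 3.816
vertex -0.527 4.749 2.354
vertex -1.649 4.851 3.33
endloop
endfacet
facet normal 0.200 -0.924 0.327
outer loop
vertex -0.228 3.373 2.841
vertex -1.35 3.475 3.816
vertex -1.231 2.769 1.75
endloop
endfacet
facet normal 0.627 0.377 0.682
outer loop
vertex -0.228 3.373 2.841
vertex -0.527 4.749 2.354
vertex -1.35 3.475 3.816
endloop
endfacet
facet normal -0.200 0.924 -0.327
outer loop
vertex -1.649 4.851 3.33
vertex -0.527 4.749 2.354
vertex -2.652 4.247 2.239
endloop
endfacet
facet normal -0.627 -0.377 -0.682
outer loop
vertex -1.53 4.145 1.264
vertex -1.231 2.769 1.75
vertex -2.652 4.247 2.239
endloop
endfacet
facet normal -0.200 0.923 -0.327
outer loop
vertex -2.652 4.247 2.239
vertex -0.527 4.749 2.354
vertex -1.53 4.145 1.264
endloop
endfacet
facet normal 0.753 -0.068 -0.655
outer loop
vertex -1.53 4.145 1.264
vertex -0.228 3.373 2.841
vertex -1.231 2.769 1.75
endloop
endfacet
facet normal 0.753 -0.068 -0.655
outer loop
vertex -0.527 4.749 2.354
vertex -0.228 3.373 2.841
vertex -1.53 4.145 1.264
endloop
endfacet
facet normal -0.783 -0.183 -0.594
outer loop
vertex -2.085 4.125 -2.539
vertex -2.411 3.774 -2.001
vertex -2.398 4.457 -2.229
endloop
endfacet
facet normal 0.497 0.794 -0.349
outer loop
vertex -2.085 4.125 -2.539
vertex -2.398 4.457 -2.229
vertex -0.909 4.126 -0.859
endloop
endfacet
facet normal -0.782 -0.184 -0.595
outer loop
vertex -2.398 4.457 -2.229
vertex -2.411 3.774 -2.001
vertex -2.719 4.389 -1.786
endloop
endfacet
facet normal 0.048 0.982 0.185
outer loop
vertex -2.398 4.457 -2.229
vertex -2.719 4.389 -1.786
vertex -0.909 4.126 -0.859
endloop
endfacet
facet normal -0.782 -0.183 -0.596
outer loop
vertex -2.719 4.389 -1.786
vertex -2.411 3.774 -2.001
vertex -2.859 3.96 -1.47
endloop
endfacet
facet normal -0.281 0.627 0.727
outer loop
vertex -2.719 4.389 -1.786
vertex -2.859 3.96 -1.47
vertex -0.909 4.126 -0.859
endloop
endfacet
facet normal -0.782 -0.183 -0.596
outer loop
vertex -2.859 3.96 -1.47
vertex -2.411 3.774 -2.001
vertex -2.738 3.423 -1.464
endloop
endfacet
facet normal -0.294 -0.056 0.954
outer loop
vertex -2.859 3.96 -1.47
vertex -2.738 3.423 -1.464
vertex -0.909 4.126 -0.859
endloop
endfacet
facet normal -0.783 -0.182 -0.595
outer loop
vertex -2.738 3.423 -1.464
vertex -2.411 3.774 -2.001
vertex -2.425 3.091 -1.774
endloop
endfacet
facet normal 0.015 -0.675 0.738
outer loop
vertex -2.738 3.423 -1.464
vertex -2.425 3.091 -1.774
vertex -0.909 4.126 -0.859
endloop
endfacet
facet normal -0.782 -0.182 -0.596
outer loop
vertex -2.425 3.091 -1.774
vertex -2.411 3.774 -2.001
vertex -2.104 3.16 -2.216
endloop
endfacet
facet normal 0.465 -0.861 0.203
outer loop
vertex -2.425 3.091 -1.774
vertex -2.104 3.16 -2.216
vertex -0.909 4.126 -0.859
endloop
endfacet
facet normal -0.783 -0.183 -0.595
outer loop
vertex -2.104 3.16 -2.216
vertex -2.411 3.774 -2.001
vertex -1.963 3.588 -2.533
endloop
endfacet
facet normal 0.793 -0.509 -0.335
outer loop
vertex -2.104 3.16 -2.216
vertex -1.963 3.588 -2.533
vertex -0.909 4.126 -0.859
endloop
endfacet
facet normal -0.783 -0.184 -0.595
outer loop
vertex -1.963 3.588 -2.533
vertex -2.411 3.774 -2.001
vertex -2.085 4.125 -2.539
endloop
endfacet
facet normal 0.806 0.177 -0.564
outer loop
vertex -1.963 3.588 -2.533
vertex -2.085 4.125 -2.539
vertex -0.909 4.126 -0.859
endloop
endfacet

endsolid


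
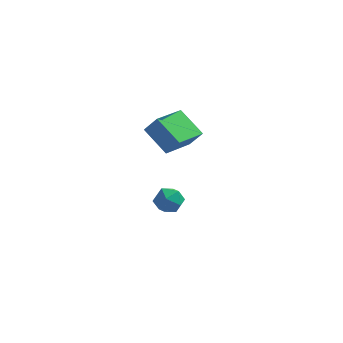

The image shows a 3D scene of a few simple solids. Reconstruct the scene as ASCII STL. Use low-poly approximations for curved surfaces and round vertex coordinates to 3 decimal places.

solid 
facet normal -0.581 0.111 -0.806
outer loop
vertex -0.692 -2.473 3.96
vertex 0.124 -0.667 3.62
vertex 0.642 -3.277 2.888
endloop
endfacet
facet normal -0.406 -0.898 0.169
outer loop
vertex 1.356 -3.413 3.88
vertex -0.692 -2.473 3.96
vertex 0.642 -3.277 2.888
endloop
endfacet
facet normal -0.581 0.111 -0.806
outer loop
vertex 0.642 -3.277 2.888
vertex 0.124 -0.667 3.62
vertex 1.457 -1.471 2.549
endloop
endfacet
facet normal 0.706 -0.425 -0.566
outer loop
vertex 1.457 -1.471 2.549
vertex 1.356 -3.413 3.88
vertex 0.642 -3.277 2.888
endloop
endfacet
facet normal -0.706 0.426 0.566
outer loop
vertex -0.692 -2.473 3.96
vertex 0.838 -0.803 4.612
vertex 0.124 -0.667 3.62
endloop
endfacet
facet normal -0.406 -0.898 0.169
outer loop
vertex 0.023 -2.609 4.951
vertex -0.692 -2.473 3.96
vertex 1.356 -3.413 3.88
endloop
endfacet
facet normal -0.705 0.425 0.567
outer loop
vertex 0.023 -2.609 4.951
vertex 0.838 -0.803 4.612
vertex -0.692 -2.473 3.96
endloop
endfacet
facet normal 0.406 0.898 -0.169
outer loop
vertex 0.124 -0.667 3.62
vertex 0.838 -0.803 4.612
vertex 1.457 -1.471 2.549
endloop
endfacet
facet normal 0.705 -0.425 -0.567
outer loop
vertex 2.172 -1.607 3.54
vertex 1.356 -3.413 3.88
vertex 1.457 -1.471 2.549
endloop
endfacet
facet normal 0.405 0.898 -0.169
outer loop
vertex 1.457 -1.471 2.549
vertex 0.838 -0.803 4.612
vertex 2.172 -1.607 3.54
endloop
endfacet
facet normal 0.581 -0.111 0.806
outer loop
vertex 2.172 -1.607 3.54
vertex 0.023 -2.609 4.951
vertex 1.356 -3.413 3.88
endloop
endfacet
facet normal 0.581 -0.111 0.806
outer loop
vertex 0.838 -0.803 4.612
vertex 0.023 -2.609 4.951
vertex 2.172 -1.607 3.54
endloop
endfacet
facet normal 0.045 -0.205 0.978
outer loop
vertex -0.388 0.006 -2.17
vertex 0.05 -0.811 -2.362
vertex 0.556 -0.024 -2.22
endloop
endfacet
facet normal 0.062 0.500 0.864
outer loop
vertex -0.388 0.006 -2.17
vertex 0.556 -0.024 -2.22
vertex 0.085 0.7 -2.605
endloop
endfacet
facet normal -0.530 0.679 0.507
outer loop
vertex -0.388 0.006 -2.17
vertex 0.085 0.7 -2.605
vertex -0.713 0.361 -2.985
endloop
endfacet
facet normal -0.912 0.086 0.401
outer loop
vertex -0.388 0.006 -2.17
vertex -0.713 0.361 -2.985
vertex -0.735 -0.573 -2.834
endloop
endfacet
facet normal -0.556 -0.461 0.692
outer loop
vertex -0.388 0.006 -2.17
vertex -0.735 -0.573 -2.834
vertex 0.05 -0.811 -2.362
endloop
endfacet
facet normal 0.623 0.643 0.447
outer loop
vertex 0.085 0.7 -2.605
vertex 0.556 -0.024 -2.22
vertex 0.815 0.313 -3.066
endloop
endfacet
facet normal 0.596 -0.497 0.630
outer loop
vertex 0.556 -0.024 -2.22
vertex 0.05 -0.811 -2.362
vertex 0.793 -0.621 -2.915
endloop
endfacet
facet normal -0.377 -0.911 0.168
outer loop
vertex 0.05 -0.811 -2.362
vertex -0.735 -0.573 -2.834
vertex -0.005 -0.96 -3.295
endloop
endfacet
facet normal -0.953 -0.026 -0.302
outer loop
vertex -0.735 -0.573 -2.834
vertex -0.713 0.361 -2.985
vertex -0.476 -0.236 -3.68
endloop
endfacet
facet normal -0.335 0.933 -0.129
outer loop
vertex -0.713 0.361 -2.985
vertex 0.085 0.7 -2.605
vertex 0.03 0.551 -3.538
endloop
endfacet
facet normal 0.912 -0.086 -0.401
outer loop
vertex 0.468 -0.266 -3.73
vertex 0.815 0.313 -3.066
vertex 0.793 -0.621 -2.915
endloop
endfacet
facet normal 0.530 -0.679 -0.507
outer loop
vertex 0.468 -0.266 -3.73
vertex 0.793 -0.621 -2.915
vertex -0.005 -0.96 -3.295
endloop
endfacet
facet normal -0.062 -0.500 -0.864
outer loop
vertex 0.468 -0.266 -3.73
vertex -0.005 -0.96 -3.295
vertex -0.476 -0.236 -3.68
endloop
endfacet
facet normal -0.045 0.205 -0.978
outer loop
vertex 0.468 -0.266 -3.73
vertex -0.476 -0.236 -3.68
vertex 0.03 0.551 -3.538
endloop
endfacet
facet normal 0.556 0.461 -0.692
outer loop
vertex 0.468 -0.266 -3.73
vertex 0.03 0.551 -3.538
vertex 0.815 0.313 -3.066
endloop
endfacet
facet normal 0.953 0.026 0.302
outer loop
vertex 0.793 -0.621 -2.915
vertex 0.815 0.313 -3.066
vertex 0.556 -0.024 -2.22
endloop
endfacet
facet normal 0.335 -0.933 0.129
outer loop
vertex -0.005 -0.96 -3.295
vertex 0.793 -0.621 -2.915
vertex 0.05 -0.811 -2.362
endloop
endfacet
facet normal -0.623 -0.643 -0.447
outer loop
vertex -0.476 -0.236 -3.68
vertex -0.005 -0.96 -3.295
vertex -0.735 -0.573 -2.834
endloop
endfacet
facet normal -0.596 0.497 -0.630
outer loop
vertex 0.03 0.551 -3.538
vertex -0.476 -0.236 -3.68
vertex -0.713 0.361 -2.985
endloop
endfacet
facet normal 0.377 0.911 -0.168
outer loop
vertex 0.815 0.313 -3.066
vertex 0.03 0.551 -3.538
vertex 0.085 0.7 -2.605
endloop
endfacet

endsolid


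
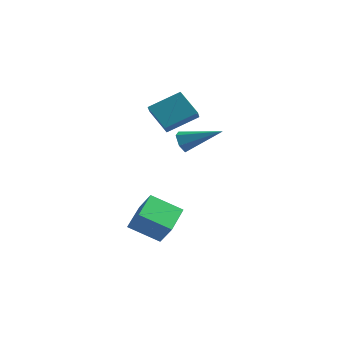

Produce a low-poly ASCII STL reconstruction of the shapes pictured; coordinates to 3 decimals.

solid 
facet normal -0.593 0.196 -0.781
outer loop
vertex -1.689 -2.435 -2.643
vertex -2.014 -0.952 -2.023
vertex -0.371 -1.795 -3.484
endloop
endfacet
facet normal 0.198 -0.904 -0.378
outer loop
vertex 0.394 -2.048 -2.477
vertex -1.689 -2.435 -2.643
vertex -0.371 -1.795 -3.484
endloop
endfacet
facet normal -0.593 0.196 -0.781
outer loop
vertex -0.371 -1.795 -3.484
vertex -2.014 -0.952 -2.023
vertex -0.696 -0.312 -2.864
endloop
endfacet
facet normal 0.780 0.379 -0.498
outer loop
vertex -0.696 -0.312 -2.864
vertex 0.394 -2.048 -2.477
vertex -0.371 -1.795 -3.484
endloop
endfacet
facet normal -0.780 -0.379 0.498
outer loop
vertex -1.689 -2.435 -2.643
vertex -1.249 -1.205 -1.016
vertex -2.014 -0.952 -2.023
endloop
endfacet
facet normal 0.198 -0.904 -0.378
outer loop
vertex -0.924 -2.688 -1.636
vertex -1.689 -2.435 -2.643
vertex 0.394 -2.048 -2.477
endloop
endfacet
facet normal -0.780 -0.379 0.498
outer loop
vertex -0.924 -2.688 -1.636
vertex -1.249 -1.205 -1.016
vertex -1.689 -2.435 -2.643
endloop
endfacet
facet normal -0.198 0.904 0.378
outer loop
vertex -2.014 -0.952 -2.023
vertex -1.249 -1.205 -1.016
vertex -0.696 -0.312 -2.864
endloop
endfacet
facet normal 0.780 0.379 -0.498
outer loop
vertex 0.069 -0.565 -1.857
vertex 0.394 -2.048 -2.477
vertex -0.696 -0.312 -2.864
endloop
endfacet
facet normal -0.198 0.904 0.378
outer loop
vertex -0.696 -0.312 -2.864
vertex -1.249 -1.205 -1.016
vertex 0.069 -0.565 -1.857
endloop
endfacet
facet normal 0.593 -0.196 0.781
outer loop
vertex 0.069 -0.565 -1.857
vertex -0.924 -2.688 -1.636
vertex 0.394 -2.048 -2.477
endloop
endfacet
facet normal 0.593 -0.196 0.781
outer loop
vertex -1.249 -1.205 -1.016
vertex -0.924 -2.688 -1.636
vertex 0.069 -0.565 -1.857
endloop
endfacet
facet normal -0.863 -0.321 -0.390
outer loop
vertex 0.343 -0.867 1.828
vertex 0.04 -0.657 2.326
vertex 0.124 -0.288 1.836
endloop
endfacet
facet normal 0.575 0.228 -0.786
outer loop
vertex 0.343 -0.867 1.828
vertex 0.124 -0.288 1.836
vertex 1.74 -0.023 3.094
endloop
endfacet
facet normal -0.863 -0.322 -0.390
outer loop
vertex 0.124 -0.288 1.836
vertex 0.04 -0.657 2.326
vertex -0.18 -0.077 2.334
endloop
endfacet
facet normal 0.105 0.937 -0.333
outer loop
vertex 0.124 -0.288 1.836
vertex -0.18 -0.077 2.334
vertex 1.74 -0.023 3.094
endloop
endfacet
facet normal -0.863 -0.322 -0.388
outer loop
vertex -0.18 -0.077 2.334
vertex 0.04 -0.657 2.326
vertex -0.263 -0.446 2.825
endloop
endfacet
facet normal -0.243 0.795 0.556
outer loop
vertex -0.18 -0.077 2.334
vertex -0.263 -0.446 2.825
vertex 1.74 -0.023 3.094
endloop
endfacet
facet normal -0.864 -0.321 -0.389
outer loop
vertex -0.263 -0.446 2.825
vertex 0.04 -0.657 2.326
vertex -0.044 -1.026 2.817
endloop
endfacet
facet normal -0.121 -0.059 0.991
outer loop
vertex -0.263 -0.446 2.825
vertex -0.044 -1.026 2.817
vertex 1.74 -0.023 3.094
endloop
endfacet
facet normal -0.863 -0.321 -0.389
outer loop
vertex -0.044 -1.026 2.817
vertex 0.04 -0.657 2.326
vertex 0.259 -1.237 2.319
endloop
endfacet
facet normal 0.348 -0.768 0.537
outer loop
vertex -0.044 -1.026 2.817
vertex 0.259 -1.237 2.319
vertex 1.74 -0.023 3.094
endloop
endfacet
facet normal -0.863 -0.321 -0.390
outer loop
vertex 0.259 -1.237 2.319
vertex 0.04 -0.657 2.326
vertex 0.343 -0.867 1.828
endloop
endfacet
facet normal 0.697 -0.625 -0.352
outer loop
vertex 0.259 -1.237 2.319
vertex 0.343 -0.867 1.828
vertex 1.74 -0.023 3.094
endloop
endfacet
facet normal -0.596 -0.652 -0.468
outer loop
vertex -2.09 1.327 2.172
vertex -3.176 1.565 3.223
vertex -2.454 2.047 1.633
endloop
endfacet
facet normal 0.710 -0.156 -0.687
outer loop
vertex -1.404 3.195 2.457
vertex -2.09 1.327 2.172
vertex -2.454 2.047 1.633
endloop
endfacet
facet normal -0.597 -0.652 -0.468
outer loop
vertex -2.454 2.047 1.633
vertex -3.176 1.565 3.223
vertex -3.54 2.285 2.685
endloop
endfacet
facet normal -0.375 0.742 -0.555
outer loop
vertex -3.54 2.285 2.685
vertex -1.404 3.195 2.457
vertex -2.454 2.047 1.633
endloop
endfacet
facet normal 0.375 -0.742 0.556
outer loop
vertex -2.09 1.327 2.172
vertex -2.126 2.713 4.047
vertex -3.176 1.565 3.223
endloop
endfacet
facet normal 0.709 -0.155 -0.688
outer loop
vertex -1.04 2.475 2.995
vertex -2.09 1.327 2.172
vertex -1.404 3.195 2.457
endloop
endfacet
facet normal 0.376 -0.742 0.556
outer loop
vertex -1.04 2.475 2.995
vertex -2.126 2.713 4.047
vertex -2.09 1.327 2.172
endloop
endfacet
facet normal -0.709 0.155 0.688
outer loop
vertex -3.176 1.565 3.223
vertex -2.126 2.713 4.047
vertex -3.54 2.285 2.685
endloop
endfacet
facet normal -0.375 0.742 -0.556
outer loop
vertex -2.49 3.433 3.508
vertex -1.404 3.195 2.457
vertex -3.54 2.285 2.685
endloop
endfacet
facet normal -0.709 0.156 0.687
outer loop
vertex -3.54 2.285 2.685
vertex -2.126 2.713 4.047
vertex -2.49 3.433 3.508
endloop
endfacet
facet normal 0.596 0.652 0.469
outer loop
vertex -2.49 3.433 3.508
vertex -1.04 2.475 2.995
vertex -1.404 3.195 2.457
endloop
endfacet
facet normal 0.596 0.652 0.468
outer loop
vertex -2.126 2.713 4.047
vertex -1.04 2.475 2.995
vertex -2.49 3.433 3.508
endloop
endfacet

endsolid


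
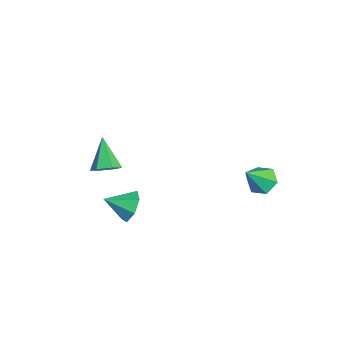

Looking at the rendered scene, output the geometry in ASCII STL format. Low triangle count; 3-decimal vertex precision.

solid 
facet normal 0.736 -0.097 -0.670
outer loop
vertex -2.36 -1.978 1.999
vertex -2.775 -2.132 1.565
vertex -2.62 -1.537 1.649
endloop
endfacet
facet normal 0.248 0.688 0.683
outer loop
vertex -2.36 -1.978 1.999
vertex -2.62 -1.537 1.649
vertex -3.865 -1.988 2.555
endloop
endfacet
facet normal 0.736 -0.097 -0.670
outer loop
vertex -2.62 -1.537 1.649
vertex -2.775 -2.132 1.565
vertex -3.035 -1.691 1.215
endloop
endfacet
facet normal -0.344 0.939 -0.005
outer loop
vertex -2.62 -1.537 1.649
vertex -3.035 -1.691 1.215
vertex -3.865 -1.988 2.555
endloop
endfacet
facet normal 0.737 -0.097 -0.669
outer loop
vertex -3.035 -1.691 1.215
vertex -2.775 -2.132 1.565
vertex -3.19 -2.285 1.13
endloop
endfacet
facet normal -0.842 0.285 -0.458
outer loop
vertex -3.035 -1.691 1.215
vertex -3.19 -2.285 1.13
vertex -3.865 -1.988 2.555
endloop
endfacet
facet normal 0.737 -0.097 -0.669
outer loop
vertex -3.19 -2.285 1.13
vertex -2.775 -2.132 1.565
vertex -2.93 -2.726 1.48
endloop
endfacet
facet normal -0.750 -0.621 -0.226
outer loop
vertex -3.19 -2.285 1.13
vertex -2.93 -2.726 1.48
vertex -3.865 -1.988 2.555
endloop
endfacet
facet normal 0.737 -0.097 -0.669
outer loop
vertex -2.93 -2.726 1.48
vertex -2.775 -2.132 1.565
vertex -2.515 -2.572 1.915
endloop
endfacet
facet normal -0.159 -0.873 0.461
outer loop
vertex -2.93 -2.726 1.48
vertex -2.515 -2.572 1.915
vertex -3.865 -1.988 2.555
endloop
endfacet
facet normal 0.736 -0.097 -0.670
outer loop
vertex -2.515 -2.572 1.915
vertex -2.775 -2.132 1.565
vertex -2.36 -1.978 1.999
endloop
endfacet
facet normal 0.339 -0.218 0.915
outer loop
vertex -2.515 -2.572 1.915
vertex -2.36 -1.978 1.999
vertex -3.865 -1.988 2.555
endloop
endfacet
facet normal 0.187 0.863 -0.470
outer loop
vertex 0.771 -1.747 2.939
vertex 0.504 -2.021 2.329
vertex 0.158 -1.663 2.849
endloop
endfacet
facet normal -0.147 -0.014 0.989
outer loop
vertex 0.771 -1.747 2.939
vertex 0.158 -1.663 2.849
vertex 0.296 -2.979 2.851
endloop
endfacet
facet normal 0.187 0.863 -0.470
outer loop
vertex 0.158 -1.663 2.849
vertex 0.504 -2.021 2.329
vertex -0.194 -1.849 2.367
endloop
endfacet
facet normal -0.790 -0.082 0.608
outer loop
vertex 0.158 -1.663 2.849
vertex -0.194 -1.849 2.367
vertex 0.296 -2.979 2.851
endloop
endfacet
facet normal 0.187 0.862 -0.471
outer loop
vertex -0.194 -1.849 2.367
vertex 0.504 -2.021 2.329
vertex -0.02 -2.165 1.857
endloop
endfacet
facet normal -0.908 -0.416 -0.052
outer loop
vertex -0.194 -1.849 2.367
vertex -0.02 -2.165 1.857
vertex 0.296 -2.979 2.851
endloop
endfacet
facet normal 0.187 0.862 -0.471
outer loop
vertex -0.02 -2.165 1.857
vertex 0.504 -2.021 2.329
vertex 0.548 -2.373 1.702
endloop
endfacet
facet normal -0.415 -0.764 -0.494
outer loop
vertex -0.02 -2.165 1.857
vertex 0.548 -2.373 1.702
vertex 0.296 -2.979 2.851
endloop
endfacet
facet normal 0.187 0.862 -0.471
outer loop
vertex 0.548 -2.373 1.702
vertex 0.504 -2.021 2.329
vertex 1.083 -2.316 2.019
endloop
endfacet
facet normal 0.321 -0.865 -0.386
outer loop
vertex 0.548 -2.373 1.702
vertex 1.083 -2.316 2.019
vertex 0.296 -2.979 2.851
endloop
endfacet
facet normal 0.188 0.863 -0.470
outer loop
vertex 1.083 -2.316 2.019
vertex 0.504 -2.021 2.329
vertex 1.182 -2.038 2.569
endloop
endfacet
facet normal 0.743 -0.642 0.191
outer loop
vertex 1.083 -2.316 2.019
vertex 1.182 -2.038 2.569
vertex 0.296 -2.979 2.851
endloop
endfacet
facet normal 0.188 0.863 -0.470
outer loop
vertex 1.182 -2.038 2.569
vertex 0.504 -2.021 2.329
vertex 0.771 -1.747 2.939
endloop
endfacet
facet normal 0.535 -0.264 0.802
outer loop
vertex 1.182 -2.038 2.569
vertex 0.771 -1.747 2.939
vertex 0.296 -2.979 2.851
endloop
endfacet
facet normal -0.270 0.575 -0.772
outer loop
vertex 1.499 3.323 3.294
vertex 1.065 2.875 3.112
vertex 0.891 3.346 3.524
endloop
endfacet
facet normal 0.316 0.536 0.783
outer loop
vertex 1.499 3.323 3.294
vertex 0.891 3.346 3.524
vertex 1.435 2.085 4.168
endloop
endfacet
facet normal -0.270 0.576 -0.772
outer loop
vertex 0.891 3.346 3.524
vertex 1.065 2.875 3.112
vertex 0.457 2.897 3.341
endloop
endfacet
facet normal -0.539 0.187 0.821
outer loop
vertex 0.891 3.346 3.524
vertex 0.457 2.897 3.341
vertex 1.435 2.085 4.168
endloop
endfacet
facet normal -0.270 0.576 -0.772
outer loop
vertex 0.457 2.897 3.341
vertex 1.065 2.875 3.112
vertex 0.631 2.426 2.929
endloop
endfacet
facet normal -0.753 -0.568 0.332
outer loop
vertex 0.457 2.897 3.341
vertex 0.631 2.426 2.929
vertex 1.435 2.085 4.168
endloop
endfacet
facet normal -0.270 0.576 -0.772
outer loop
vertex 0.631 2.426 2.929
vertex 1.065 2.875 3.112
vertex 1.239 2.403 2.699
endloop
endfacet
facet normal -0.111 -0.974 -0.196
outer loop
vertex 0.631 2.426 2.929
vertex 1.239 2.403 2.699
vertex 1.435 2.085 4.168
endloop
endfacet
facet normal -0.271 0.576 -0.772
outer loop
vertex 1.239 2.403 2.699
vertex 1.065 2.875 3.112
vertex 1.672 2.852 2.882
endloop
endfacet
facet normal 0.746 -0.624 -0.234
outer loop
vertex 1.239 2.403 2.699
vertex 1.672 2.852 2.882
vertex 1.435 2.085 4.168
endloop
endfacet
facet normal -0.271 0.576 -0.772
outer loop
vertex 1.672 2.852 2.882
vertex 1.065 2.875 3.112
vertex 1.499 3.323 3.294
endloop
endfacet
facet normal 0.958 0.130 0.254
outer loop
vertex 1.672 2.852 2.882
vertex 1.499 3.323 3.294
vertex 1.435 2.085 4.168
endloop
endfacet

endsolid


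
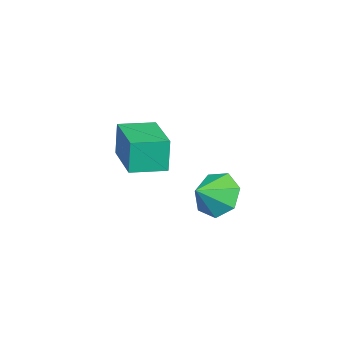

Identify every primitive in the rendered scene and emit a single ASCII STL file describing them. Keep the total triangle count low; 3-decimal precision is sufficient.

solid 
facet normal -0.796 -0.603 -0.050
outer loop
vertex -0.581 -0.617 3.298
vertex -1.373 0.436 3.218
vertex -0.48 -0.641 1.982
endloop
endfacet
facet normal 0.600 -0.798 0.061
outer loop
vertex 1.113 0.564 2.082
vertex -0.581 -0.617 3.298
vertex -0.48 -0.641 1.982
endloop
endfacet
facet normal -0.796 -0.603 -0.050
outer loop
vertex -0.48 -0.641 1.982
vertex -1.373 0.436 3.218
vertex -1.272 0.411 1.902
endloop
endfacet
facet normal 0.076 -0.018 -0.997
outer loop
vertex -1.272 0.411 1.902
vertex 1.113 0.564 2.082
vertex -0.48 -0.641 1.982
endloop
endfacet
facet normal -0.076 0.018 0.997
outer loop
vertex -0.581 -0.617 3.298
vertex 0.22 1.641 3.318
vertex -1.373 0.436 3.218
endloop
endfacet
facet normal 0.600 -0.798 0.061
outer loop
vertex 1.012 0.589 3.398
vertex -0.581 -0.617 3.298
vertex 1.113 0.564 2.082
endloop
endfacet
facet normal -0.076 0.018 0.997
outer loop
vertex 1.012 0.589 3.398
vertex 0.22 1.641 3.318
vertex -0.581 -0.617 3.298
endloop
endfacet
facet normal -0.600 0.798 -0.061
outer loop
vertex -1.373 0.436 3.218
vertex 0.22 1.641 3.318
vertex -1.272 0.411 1.902
endloop
endfacet
facet normal 0.076 -0.018 -0.997
outer loop
vertex 0.321 1.617 2.002
vertex 1.113 0.564 2.082
vertex -1.272 0.411 1.902
endloop
endfacet
facet normal -0.600 0.798 -0.061
outer loop
vertex -1.272 0.411 1.902
vertex 0.22 1.641 3.318
vertex 0.321 1.617 2.002
endloop
endfacet
facet normal 0.796 0.603 0.050
outer loop
vertex 0.321 1.617 2.002
vertex 1.012 0.589 3.398
vertex 1.113 0.564 2.082
endloop
endfacet
facet normal 0.796 0.603 0.050
outer loop
vertex 0.22 1.641 3.318
vertex 1.012 0.589 3.398
vertex 0.321 1.617 2.002
endloop
endfacet
facet normal -0.783 0.355 -0.511
outer loop
vertex 2.494 4.136 1.512
vertex 1.945 3.958 2.229
vertex 2.415 4.727 2.044
endloop
endfacet
facet normal 0.966 0.232 -0.114
outer loop
vertex 2.494 4.136 1.512
vertex 2.415 4.727 2.044
vertex 2.775 3.582 2.771
endloop
endfacet
facet normal -0.782 0.355 -0.512
outer loop
vertex 2.415 4.727 2.044
vertex 1.945 3.958 2.229
vertex 1.982 4.739 2.714
endloop
endfacet
facet normal 0.723 0.518 0.458
outer loop
vertex 2.415 4.727 2.044
vertex 1.982 4.739 2.714
vertex 2.775 3.582 2.771
endloop
endfacet
facet normal -0.783 0.354 -0.511
outer loop
vertex 1.982 4.739 2.714
vertex 1.945 3.958 2.229
vertex 1.522 4.163 3.02
endloop
endfacet
facet normal 0.299 0.250 0.921
outer loop
vertex 1.982 4.739 2.714
vertex 1.522 4.163 3.02
vertex 2.775 3.582 2.771
endloop
endfacet
facet normal -0.783 0.355 -0.511
outer loop
vertex 1.522 4.163 3.02
vertex 1.945 3.958 2.229
vertex 1.38 3.433 2.73
endloop
endfacet
facet normal 0.012 -0.371 0.928
outer loop
vertex 1.522 4.163 3.02
vertex 1.38 3.433 2.73
vertex 2.775 3.582 2.771
endloop
endfacet
facet normal -0.783 0.354 -0.511
outer loop
vertex 1.38 3.433 2.73
vertex 1.945 3.958 2.229
vertex 1.664 3.098 2.063
endloop
endfacet
facet normal 0.080 -0.877 0.474
outer loop
vertex 1.38 3.433 2.73
vertex 1.664 3.098 2.063
vertex 2.775 3.582 2.771
endloop
endfacet
facet normal -0.783 0.354 -0.512
outer loop
vertex 1.664 3.098 2.063
vertex 1.945 3.958 2.229
vertex 2.16 3.411 1.521
endloop
endfacet
facet normal 0.450 -0.887 -0.100
outer loop
vertex 1.664 3.098 2.063
vertex 2.16 3.411 1.521
vertex 2.775 3.582 2.771
endloop
endfacet
facet normal -0.783 0.354 -0.511
outer loop
vertex 2.16 3.411 1.521
vertex 1.945 3.958 2.229
vertex 2.494 4.136 1.512
endloop
endfacet
facet normal 0.845 -0.394 -0.362
outer loop
vertex 2.16 3.411 1.521
vertex 2.494 4.136 1.512
vertex 2.775 3.582 2.771
endloop
endfacet

endsolid


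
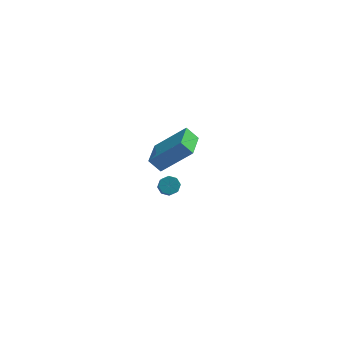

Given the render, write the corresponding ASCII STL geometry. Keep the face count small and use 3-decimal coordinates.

solid 
facet normal -0.129 0.692 -0.711
outer loop
vertex 2.074 1.882 -2.384
vertex 1.756 1.533 -2.666
vertex 1.667 1.914 -2.279
endloop
endfacet
facet normal 0.226 0.719 0.658
outer loop
vertex 2.074 1.882 -2.384
vertex 1.667 1.914 -2.279
vertex 2.242 0.976 -1.452
endloop
endfacet
facet normal 0.225 0.718 0.658
outer loop
vertex 2.242 0.976 -1.452
vertex 1.667 1.914 -2.279
vertex 1.836 1.008 -1.348
endloop
endfacet
facet normal 0.128 -0.691 0.711
outer loop
vertex 2.242 0.976 -1.452
vertex 1.836 1.008 -1.348
vertex 1.924 0.627 -1.734
endloop
endfacet
facet normal -0.128 0.692 -0.711
outer loop
vertex 1.667 1.914 -2.279
vertex 1.756 1.533 -2.666
vertex 1.313 1.723 -2.401
endloop
endfacet
facet normal -0.524 0.561 0.641
outer loop
vertex 1.667 1.914 -2.279
vertex 1.313 1.723 -2.401
vertex 1.836 1.008 -1.348
endloop
endfacet
facet normal -0.521 0.563 0.641
outer loop
vertex 1.836 1.008 -1.348
vertex 1.313 1.723 -2.401
vertex 1.481 0.817 -1.469
endloop
endfacet
facet normal 0.129 -0.691 0.711
outer loop
vertex 1.836 1.008 -1.348
vertex 1.481 0.817 -1.469
vertex 1.924 0.627 -1.734
endloop
endfacet
facet normal -0.129 0.691 -0.711
outer loop
vertex 1.313 1.723 -2.401
vertex 1.756 1.533 -2.666
vertex 1.218 1.42 -2.678
endloop
endfacet
facet normal -0.966 0.076 0.248
outer loop
vertex 1.313 1.723 -2.401
vertex 1.218 1.42 -2.678
vertex 1.481 0.817 -1.469
endloop
endfacet
facet normal -0.966 0.076 0.248
outer loop
vertex 1.481 0.817 -1.469
vertex 1.218 1.42 -2.678
vertex 1.386 0.515 -1.746
endloop
endfacet
facet normal 0.128 -0.692 0.710
outer loop
vertex 1.481 0.817 -1.469
vertex 1.386 0.515 -1.746
vertex 1.924 0.627 -1.734
endloop
endfacet
facet normal -0.129 0.692 -0.710
outer loop
vertex 1.218 1.42 -2.678
vertex 1.756 1.533 -2.666
vertex 1.438 1.184 -2.948
endloop
endfacet
facet normal -0.843 -0.454 -0.289
outer loop
vertex 1.218 1.42 -2.678
vertex 1.438 1.184 -2.948
vertex 1.386 0.515 -1.746
endloop
endfacet
facet normal -0.843 -0.454 -0.289
outer loop
vertex 1.386 0.515 -1.746
vertex 1.438 1.184 -2.948
vertex 1.606 0.278 -2.016
endloop
endfacet
facet normal 0.128 -0.691 0.711
outer loop
vertex 1.386 0.515 -1.746
vertex 1.606 0.278 -2.016
vertex 1.924 0.627 -1.734
endloop
endfacet
facet normal -0.128 0.691 -0.711
outer loop
vertex 1.438 1.184 -2.948
vertex 1.756 1.533 -2.666
vertex 1.844 1.152 -3.052
endloop
endfacet
facet normal -0.225 -0.719 -0.658
outer loop
vertex 1.438 1.184 -2.948
vertex 1.844 1.152 -3.052
vertex 1.606 0.278 -2.016
endloop
endfacet
facet normal -0.226 -0.718 -0.658
outer loop
vertex 1.606 0.278 -2.016
vertex 1.844 1.152 -3.052
vertex 2.013 0.246 -2.121
endloop
endfacet
facet normal 0.129 -0.692 0.711
outer loop
vertex 1.606 0.278 -2.016
vertex 2.013 0.246 -2.121
vertex 1.924 0.627 -1.734
endloop
endfacet
facet normal -0.129 0.691 -0.711
outer loop
vertex 1.844 1.152 -3.052
vertex 1.756 1.533 -2.666
vertex 2.199 1.343 -2.931
endloop
endfacet
facet normal 0.521 -0.562 -0.642
outer loop
vertex 1.844 1.152 -3.052
vertex 2.199 1.343 -2.931
vertex 2.013 0.246 -2.121
endloop
endfacet
facet normal 0.524 -0.562 -0.640
outer loop
vertex 2.013 0.246 -2.121
vertex 2.199 1.343 -2.931
vertex 2.367 0.437 -1.999
endloop
endfacet
facet normal 0.128 -0.692 0.711
outer loop
vertex 2.013 0.246 -2.121
vertex 2.367 0.437 -1.999
vertex 1.924 0.627 -1.734
endloop
endfacet
facet normal -0.128 0.692 -0.710
outer loop
vertex 2.199 1.343 -2.931
vertex 1.756 1.533 -2.666
vertex 2.294 1.645 -2.654
endloop
endfacet
facet normal 0.966 -0.076 -0.248
outer loop
vertex 2.199 1.343 -2.931
vertex 2.294 1.645 -2.654
vertex 2.367 0.437 -1.999
endloop
endfacet
facet normal 0.966 -0.076 -0.248
outer loop
vertex 2.367 0.437 -1.999
vertex 2.294 1.645 -2.654
vertex 2.462 0.74 -1.722
endloop
endfacet
facet normal 0.129 -0.691 0.711
outer loop
vertex 2.367 0.437 -1.999
vertex 2.462 0.74 -1.722
vertex 1.924 0.627 -1.734
endloop
endfacet
facet normal -0.128 0.691 -0.711
outer loop
vertex 2.294 1.645 -2.654
vertex 1.756 1.533 -2.666
vertex 2.074 1.882 -2.384
endloop
endfacet
facet normal 0.843 0.454 0.289
outer loop
vertex 2.294 1.645 -2.654
vertex 2.074 1.882 -2.384
vertex 2.462 0.74 -1.722
endloop
endfacet
facet normal 0.843 0.454 0.290
outer loop
vertex 2.462 0.74 -1.722
vertex 2.074 1.882 -2.384
vertex 2.242 0.976 -1.452
endloop
endfacet
facet normal 0.129 -0.692 0.710
outer loop
vertex 2.462 0.74 -1.722
vertex 2.242 0.976 -1.452
vertex 1.924 0.627 -1.734
endloop
endfacet
facet normal -0.722 -0.029 -0.691
outer loop
vertex 1.367 -3.243 3.562
vertex 1.481 -1.738 3.38
vertex 1.951 -3.361 2.957
endloop
endfacet
facet normal -0.076 -0.990 0.120
outer loop
vertex 3.439 -3.302 4.38
vertex 1.367 -3.243 3.562
vertex 1.951 -3.361 2.957
endloop
endfacet
facet normal -0.722 -0.029 -0.691
outer loop
vertex 1.951 -3.361 2.957
vertex 1.481 -1.738 3.38
vertex 2.066 -1.856 2.774
endloop
endfacet
facet normal 0.687 -0.139 -0.713
outer loop
vertex 2.066 -1.856 2.774
vertex 3.439 -3.302 4.38
vertex 1.951 -3.361 2.957
endloop
endfacet
facet normal -0.687 0.138 0.713
outer loop
vertex 1.367 -3.243 3.562
vertex 2.969 -1.679 4.803
vertex 1.481 -1.738 3.38
endloop
endfacet
facet normal -0.076 -0.990 0.120
outer loop
vertex 2.854 -3.184 4.986
vertex 1.367 -3.243 3.562
vertex 3.439 -3.302 4.38
endloop
endfacet
facet normal -0.688 0.139 0.712
outer loop
vertex 2.854 -3.184 4.986
vertex 2.969 -1.679 4.803
vertex 1.367 -3.243 3.562
endloop
endfacet
facet normal 0.075 0.990 -0.120
outer loop
vertex 1.481 -1.738 3.38
vertex 2.969 -1.679 4.803
vertex 2.066 -1.856 2.774
endloop
endfacet
facet normal 0.688 -0.138 -0.713
outer loop
vertex 3.553 -1.797 4.198
vertex 3.439 -3.302 4.38
vertex 2.066 -1.856 2.774
endloop
endfacet
facet normal 0.076 0.990 -0.120
outer loop
vertex 2.066 -1.856 2.774
vertex 2.969 -1.679 4.803
vertex 3.553 -1.797 4.198
endloop
endfacet
facet normal 0.722 0.029 0.691
outer loop
vertex 3.553 -1.797 4.198
vertex 2.854 -3.184 4.986
vertex 3.439 -3.302 4.38
endloop
endfacet
facet normal 0.722 0.029 0.691
outer loop
vertex 2.969 -1.679 4.803
vertex 2.854 -3.184 4.986
vertex 3.553 -1.797 4.198
endloop
endfacet

endsolid


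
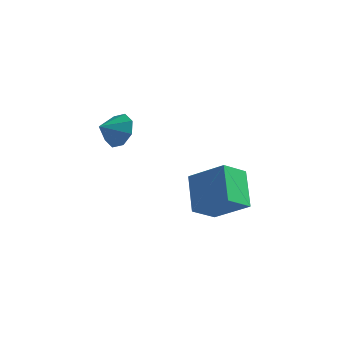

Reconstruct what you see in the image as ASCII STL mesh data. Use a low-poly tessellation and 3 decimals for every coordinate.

solid 
facet normal -0.424 0.566 0.707
outer loop
vertex 3.199 -0.478 2.644
vertex 3.59 0.643 1.981
vertex 1.567 -0.485 1.671
endloop
endfacet
facet normal -0.287 -0.824 0.488
outer loop
vertex 2.39 -1.583 0.299
vertex 3.199 -0.478 2.644
vertex 1.567 -0.485 1.671
endloop
endfacet
facet normal -0.424 0.566 0.707
outer loop
vertex 1.567 -0.485 1.671
vertex 3.59 0.643 1.981
vertex 1.958 0.636 1.007
endloop
endfacet
facet normal -0.859 -0.004 -0.512
outer loop
vertex 1.958 0.636 1.007
vertex 2.39 -1.583 0.299
vertex 1.567 -0.485 1.671
endloop
endfacet
facet normal 0.859 0.003 0.512
outer loop
vertex 3.199 -0.478 2.644
vertex 4.413 -0.455 0.609
vertex 3.59 0.643 1.981
endloop
endfacet
facet normal -0.287 -0.824 0.488
outer loop
vertex 4.022 -1.576 1.273
vertex 3.199 -0.478 2.644
vertex 2.39 -1.583 0.299
endloop
endfacet
facet normal 0.859 0.004 0.512
outer loop
vertex 4.022 -1.576 1.273
vertex 4.413 -0.455 0.609
vertex 3.199 -0.478 2.644
endloop
endfacet
facet normal 0.287 0.825 -0.487
outer loop
vertex 3.59 0.643 1.981
vertex 4.413 -0.455 0.609
vertex 1.958 0.636 1.007
endloop
endfacet
facet normal -0.859 -0.004 -0.513
outer loop
vertex 2.781 -0.462 -0.364
vertex 2.39 -1.583 0.299
vertex 1.958 0.636 1.007
endloop
endfacet
facet normal 0.287 0.824 -0.488
outer loop
vertex 1.958 0.636 1.007
vertex 4.413 -0.455 0.609
vertex 2.781 -0.462 -0.364
endloop
endfacet
facet normal 0.424 -0.566 -0.707
outer loop
vertex 2.781 -0.462 -0.364
vertex 4.022 -1.576 1.273
vertex 2.39 -1.583 0.299
endloop
endfacet
facet normal 0.424 -0.566 -0.707
outer loop
vertex 4.413 -0.455 0.609
vertex 4.022 -1.576 1.273
vertex 2.781 -0.462 -0.364
endloop
endfacet
facet normal 0.371 0.832 -0.414
outer loop
vertex -0.953 -1.378 3.226
vertex -1.507 -0.868 3.755
vertex -0.655 -1.205 3.841
endloop
endfacet
facet normal 0.405 -0.912 0.060
outer loop
vertex -0.953 -1.378 3.226
vertex -0.655 -1.205 3.841
vertex -1.893 -1.732 4.185
endloop
endfacet
facet normal 0.371 0.831 -0.414
outer loop
vertex -0.655 -1.205 3.841
vertex -1.507 -0.868 3.755
vertex -0.857 -0.834 4.405
endloop
endfacet
facet normal 0.449 -0.664 0.598
outer loop
vertex -0.655 -1.205 3.841
vertex -0.857 -0.834 4.405
vertex -1.893 -1.732 4.185
endloop
endfacet
facet normal 0.370 0.832 -0.414
outer loop
vertex -0.857 -0.834 4.405
vertex -1.507 -0.868 3.755
vertex -1.439 -0.484 4.588
endloop
endfacet
facet normal 0.092 -0.336 0.937
outer loop
vertex -0.857 -0.834 4.405
vertex -1.439 -0.484 4.588
vertex -1.893 -1.732 4.185
endloop
endfacet
facet normal 0.371 0.831 -0.414
outer loop
vertex -1.439 -0.484 4.588
vertex -1.507 -0.868 3.755
vertex -2.061 -0.358 4.283
endloop
endfacet
facet normal -0.456 -0.119 0.882
outer loop
vertex -1.439 -0.484 4.588
vertex -2.061 -0.358 4.283
vertex -1.893 -1.732 4.185
endloop
endfacet
facet normal 0.372 0.831 -0.413
outer loop
vertex -2.061 -0.358 4.283
vertex -1.507 -0.868 3.755
vertex -2.359 -0.53 3.669
endloop
endfacet
facet normal -0.875 -0.140 0.464
outer loop
vertex -2.061 -0.358 4.283
vertex -2.359 -0.53 3.669
vertex -1.893 -1.732 4.185
endloop
endfacet
facet normal 0.371 0.831 -0.414
outer loop
vertex -2.359 -0.53 3.669
vertex -1.507 -0.868 3.755
vertex -2.158 -0.901 3.105
endloop
endfacet
facet normal -0.919 -0.387 -0.073
outer loop
vertex -2.359 -0.53 3.669
vertex -2.158 -0.901 3.105
vertex -1.893 -1.732 4.185
endloop
endfacet
facet normal 0.371 0.832 -0.414
outer loop
vertex -2.158 -0.901 3.105
vertex -1.507 -0.868 3.755
vertex -1.575 -1.252 2.922
endloop
endfacet
facet normal -0.561 -0.717 -0.414
outer loop
vertex -2.158 -0.901 3.105
vertex -1.575 -1.252 2.922
vertex -1.893 -1.732 4.185
endloop
endfacet
facet normal 0.371 0.832 -0.414
outer loop
vertex -1.575 -1.252 2.922
vertex -1.507 -0.868 3.755
vertex -0.953 -1.378 3.226
endloop
endfacet
facet normal -0.014 -0.934 -0.358
outer loop
vertex -1.575 -1.252 2.922
vertex -0.953 -1.378 3.226
vertex -1.893 -1.732 4.185
endloop
endfacet

endsolid
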